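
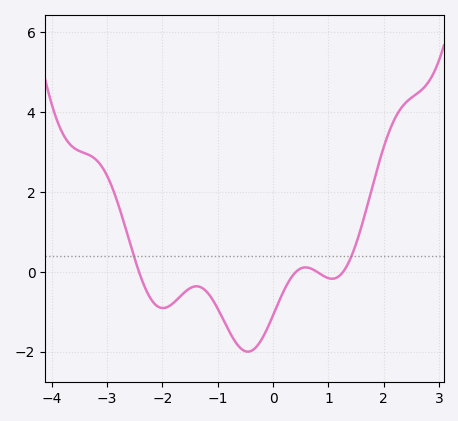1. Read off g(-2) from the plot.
-1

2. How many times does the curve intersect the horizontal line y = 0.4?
2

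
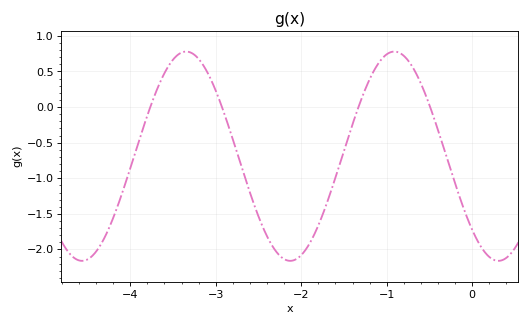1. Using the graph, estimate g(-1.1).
0.6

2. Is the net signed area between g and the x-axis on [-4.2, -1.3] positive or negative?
negative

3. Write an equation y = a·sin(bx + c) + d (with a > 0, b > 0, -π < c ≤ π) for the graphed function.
y = 1.47sin(2.6x - 2.4) - 0.69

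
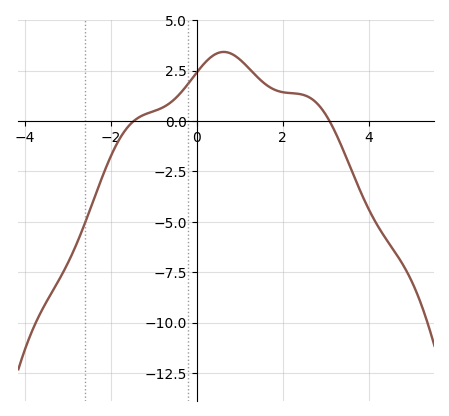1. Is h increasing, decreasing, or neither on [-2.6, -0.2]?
increasing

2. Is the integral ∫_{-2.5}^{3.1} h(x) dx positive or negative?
positive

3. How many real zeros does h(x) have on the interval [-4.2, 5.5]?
2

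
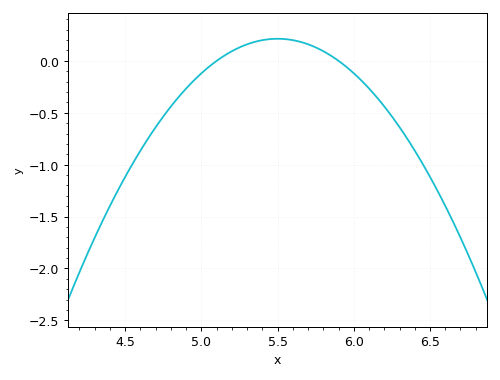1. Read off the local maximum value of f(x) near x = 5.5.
0.2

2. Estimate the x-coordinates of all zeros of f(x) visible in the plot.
5.1, 5.9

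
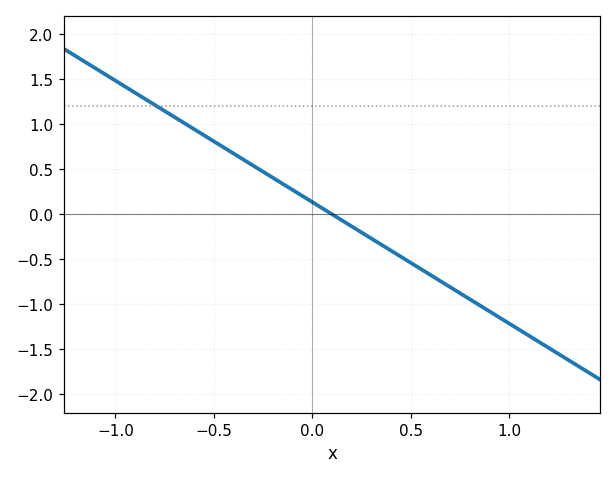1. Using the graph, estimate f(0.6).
-0.675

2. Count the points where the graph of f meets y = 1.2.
1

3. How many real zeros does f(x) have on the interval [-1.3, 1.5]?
1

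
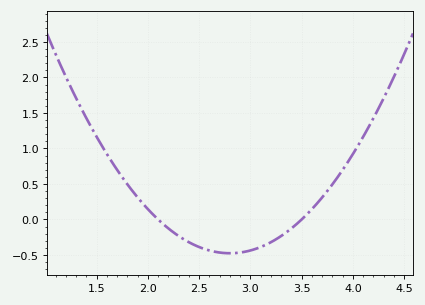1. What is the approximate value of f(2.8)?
-0.475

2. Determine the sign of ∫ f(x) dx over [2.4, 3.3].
negative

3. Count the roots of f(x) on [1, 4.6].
2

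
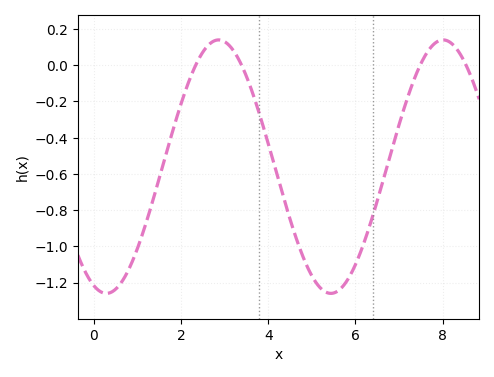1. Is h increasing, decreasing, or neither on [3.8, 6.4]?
neither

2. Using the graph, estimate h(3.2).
0.082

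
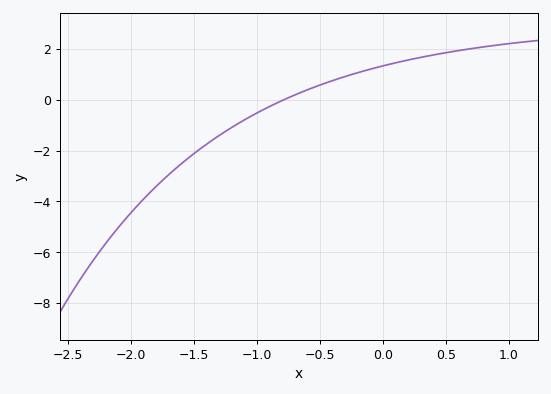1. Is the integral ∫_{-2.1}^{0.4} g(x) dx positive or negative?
negative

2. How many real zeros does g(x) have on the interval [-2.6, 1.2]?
1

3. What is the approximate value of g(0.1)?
1.45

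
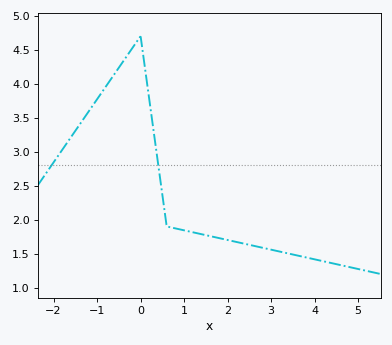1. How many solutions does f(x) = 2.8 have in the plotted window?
2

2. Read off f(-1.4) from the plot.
3.4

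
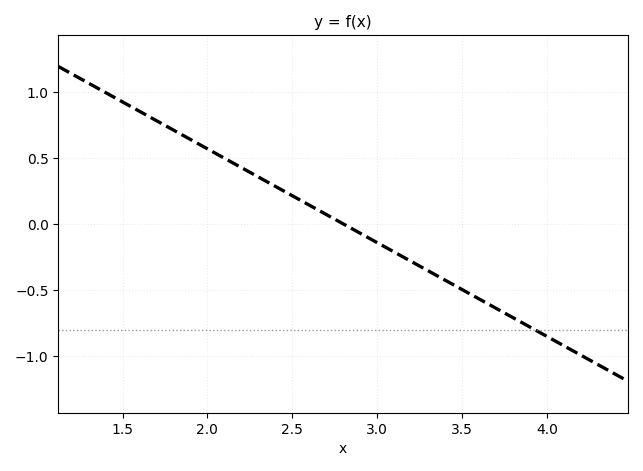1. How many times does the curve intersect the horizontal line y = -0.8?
1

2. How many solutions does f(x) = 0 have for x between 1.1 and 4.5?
1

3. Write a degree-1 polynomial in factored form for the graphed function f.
y = -0.71(x - 2.8)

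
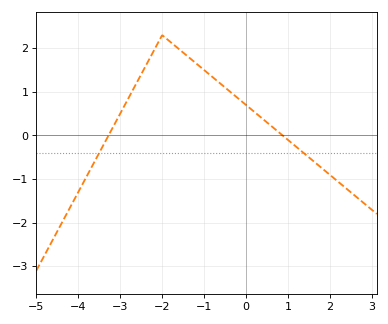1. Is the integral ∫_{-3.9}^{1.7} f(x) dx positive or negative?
positive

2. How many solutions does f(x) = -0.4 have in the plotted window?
2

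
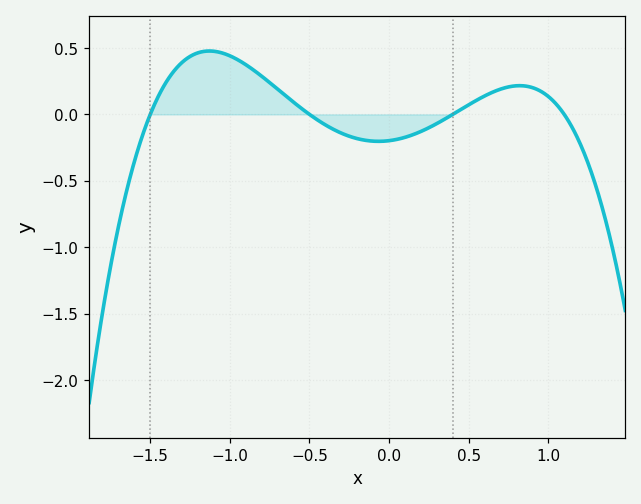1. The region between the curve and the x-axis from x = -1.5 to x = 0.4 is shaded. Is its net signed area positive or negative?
positive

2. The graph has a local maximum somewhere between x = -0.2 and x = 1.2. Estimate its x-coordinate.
0.82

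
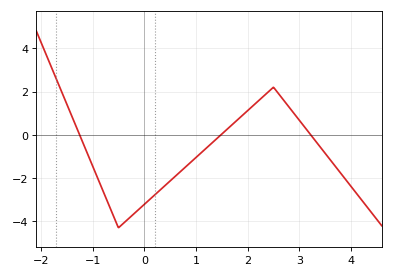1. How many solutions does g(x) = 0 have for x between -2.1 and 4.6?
3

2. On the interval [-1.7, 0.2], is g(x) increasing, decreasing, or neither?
neither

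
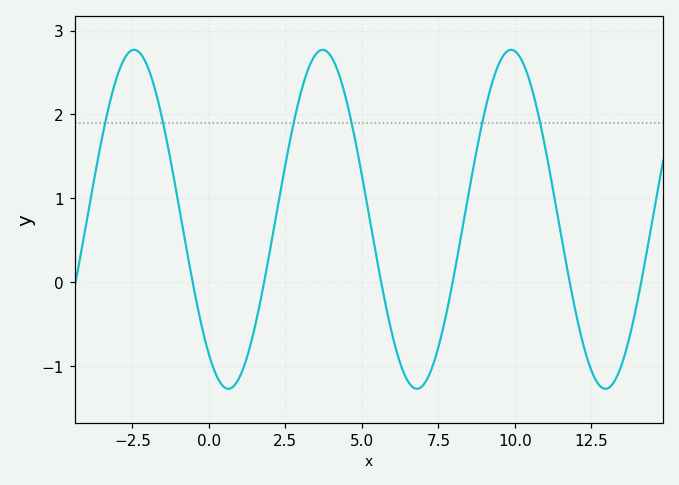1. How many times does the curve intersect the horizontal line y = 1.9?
6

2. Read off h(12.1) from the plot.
-0.546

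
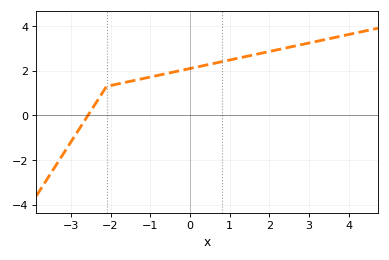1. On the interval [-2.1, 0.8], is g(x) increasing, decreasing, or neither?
increasing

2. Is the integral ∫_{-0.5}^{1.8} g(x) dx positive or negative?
positive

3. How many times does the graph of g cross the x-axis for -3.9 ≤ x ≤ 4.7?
1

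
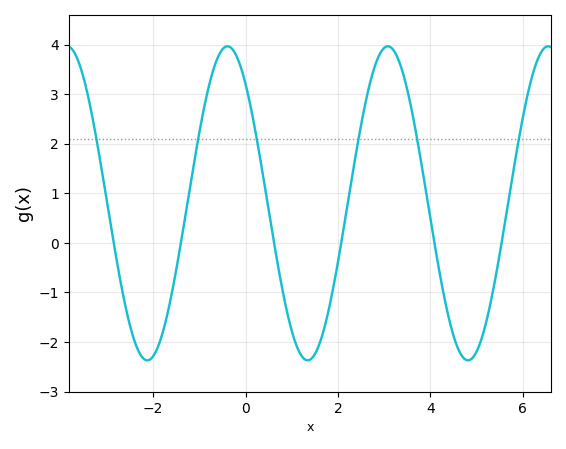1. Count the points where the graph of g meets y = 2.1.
6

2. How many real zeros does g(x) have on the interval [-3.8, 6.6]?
6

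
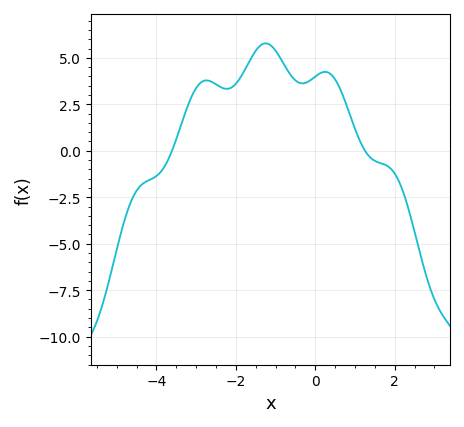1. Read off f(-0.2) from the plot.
3.6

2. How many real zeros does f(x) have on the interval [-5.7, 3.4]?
2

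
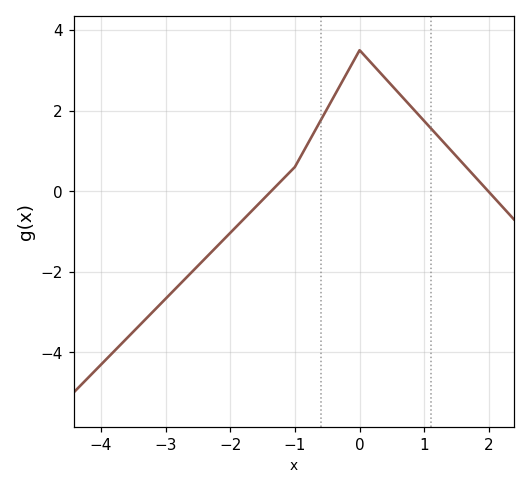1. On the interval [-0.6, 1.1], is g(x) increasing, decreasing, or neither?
neither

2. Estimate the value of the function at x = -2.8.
-2.4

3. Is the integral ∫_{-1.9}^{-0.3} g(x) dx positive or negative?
positive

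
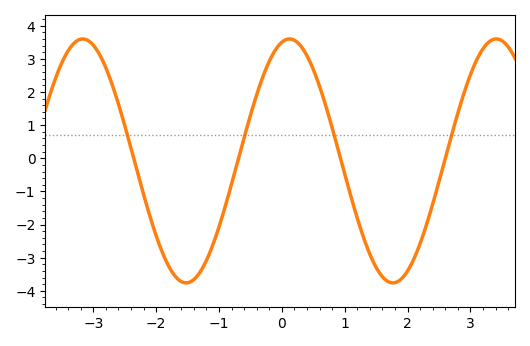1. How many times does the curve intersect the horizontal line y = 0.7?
4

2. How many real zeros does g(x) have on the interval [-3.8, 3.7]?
4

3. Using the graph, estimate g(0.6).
2.16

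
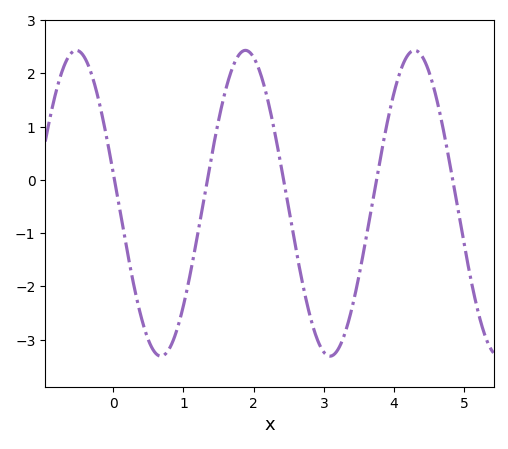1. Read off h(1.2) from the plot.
-1.04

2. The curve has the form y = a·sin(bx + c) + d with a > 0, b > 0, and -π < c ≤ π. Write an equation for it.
y = 2.87sin(2.61x + 2.94) - 0.44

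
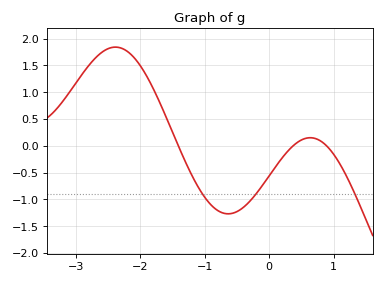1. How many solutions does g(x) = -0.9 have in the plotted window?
3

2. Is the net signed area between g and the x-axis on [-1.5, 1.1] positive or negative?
negative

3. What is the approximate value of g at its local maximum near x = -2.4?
1.84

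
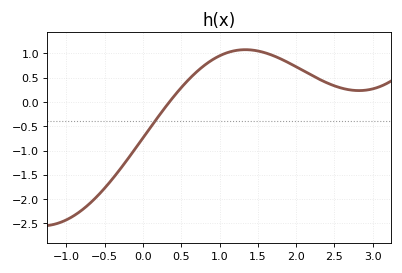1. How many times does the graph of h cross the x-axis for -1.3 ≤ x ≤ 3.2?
1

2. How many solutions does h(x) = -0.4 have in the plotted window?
1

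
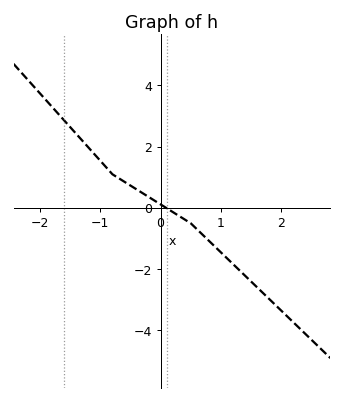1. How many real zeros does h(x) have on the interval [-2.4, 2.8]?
1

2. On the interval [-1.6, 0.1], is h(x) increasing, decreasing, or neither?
decreasing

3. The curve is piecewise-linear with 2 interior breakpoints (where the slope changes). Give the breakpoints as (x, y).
(-0.8, 1.1); (0.5, -0.5)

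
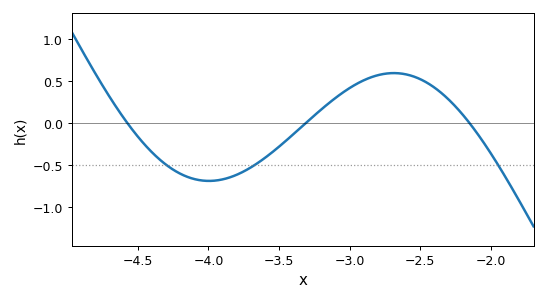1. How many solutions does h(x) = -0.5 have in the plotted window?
3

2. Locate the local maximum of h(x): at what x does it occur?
-2.69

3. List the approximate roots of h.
-4.57, -3.31, -2.15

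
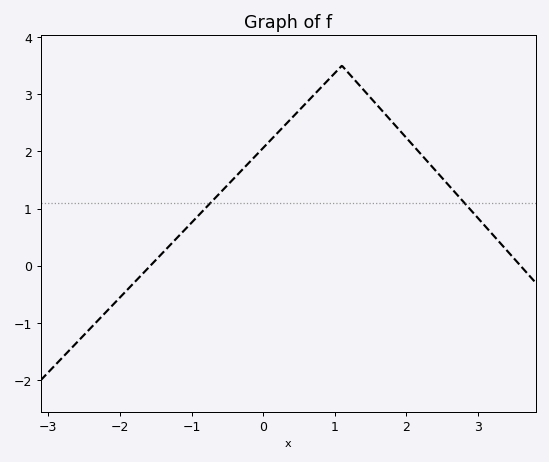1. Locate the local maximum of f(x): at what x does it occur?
1.1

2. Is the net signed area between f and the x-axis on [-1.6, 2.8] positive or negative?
positive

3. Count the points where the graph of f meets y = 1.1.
2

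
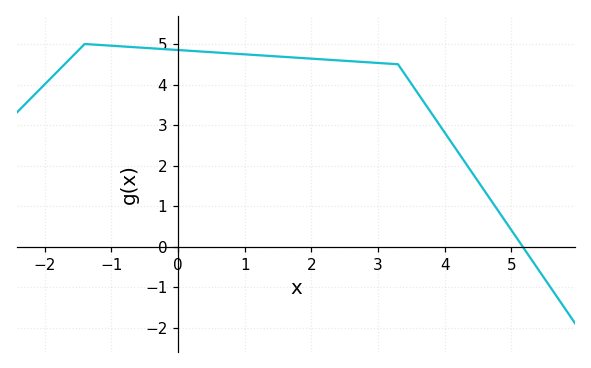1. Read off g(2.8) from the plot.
4.55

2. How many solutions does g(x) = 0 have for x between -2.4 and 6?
1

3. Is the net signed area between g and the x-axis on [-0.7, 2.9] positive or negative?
positive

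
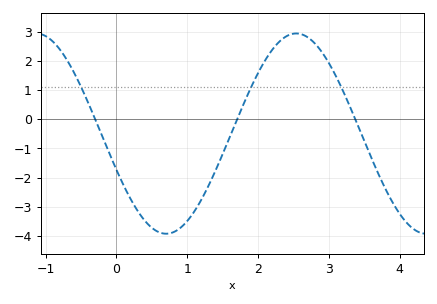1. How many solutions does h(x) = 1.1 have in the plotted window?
3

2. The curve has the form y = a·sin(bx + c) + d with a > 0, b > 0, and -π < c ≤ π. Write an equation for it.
y = 3.44sin(1.7x - 2.8) - 0.49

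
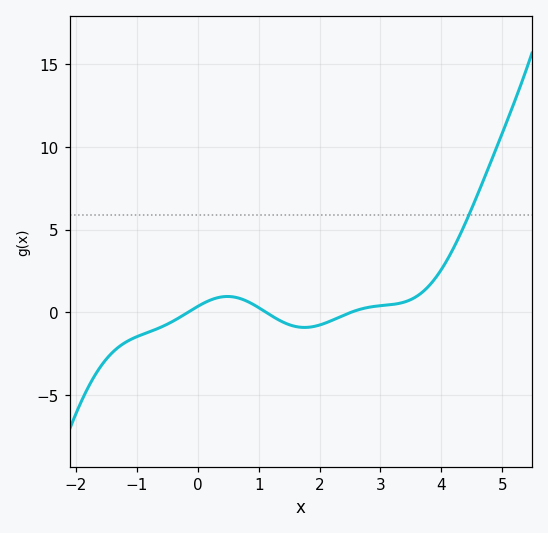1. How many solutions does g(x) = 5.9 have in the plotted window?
1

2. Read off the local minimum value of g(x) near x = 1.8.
-0.909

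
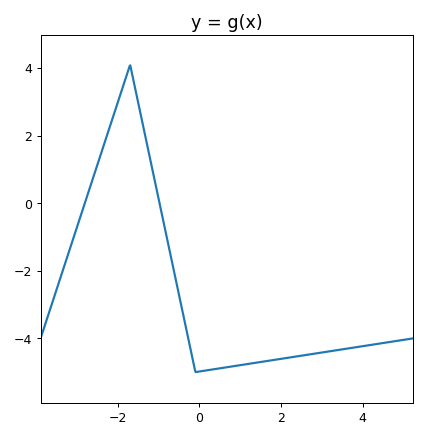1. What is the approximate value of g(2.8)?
-4.4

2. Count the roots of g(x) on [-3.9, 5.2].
2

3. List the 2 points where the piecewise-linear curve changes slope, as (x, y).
(-1.7, 4.1); (-0.1, -5)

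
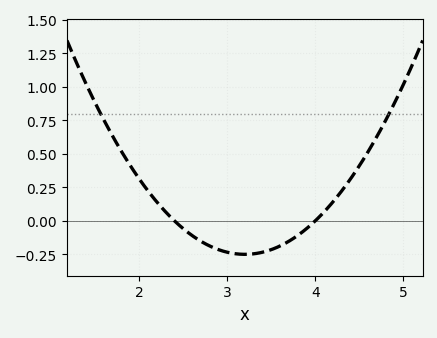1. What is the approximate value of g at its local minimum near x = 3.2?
-0.24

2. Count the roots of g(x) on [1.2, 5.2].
2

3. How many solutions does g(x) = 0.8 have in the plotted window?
2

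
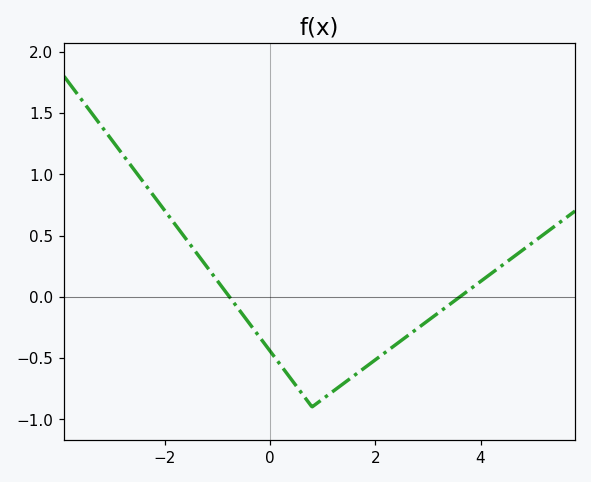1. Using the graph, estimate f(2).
-0.516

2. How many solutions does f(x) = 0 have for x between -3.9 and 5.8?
2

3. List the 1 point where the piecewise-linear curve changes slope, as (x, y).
(0.8, -0.9)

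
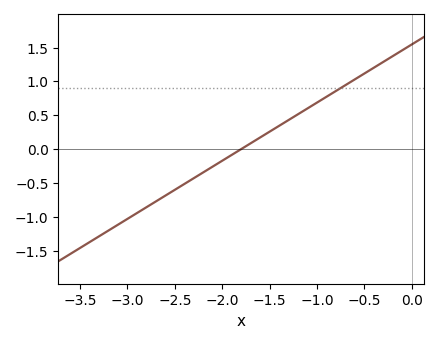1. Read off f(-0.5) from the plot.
1.12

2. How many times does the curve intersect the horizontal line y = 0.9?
1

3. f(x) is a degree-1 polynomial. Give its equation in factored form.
y = 0.86(x + 1.8)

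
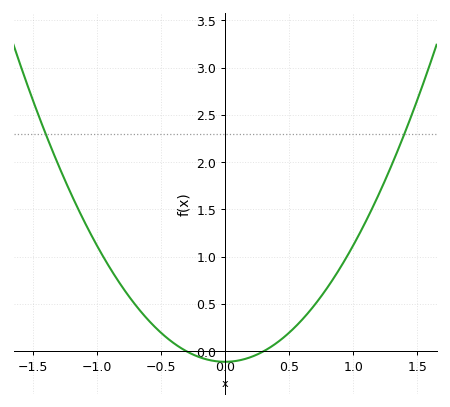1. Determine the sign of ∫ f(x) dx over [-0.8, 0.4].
positive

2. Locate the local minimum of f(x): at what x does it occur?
0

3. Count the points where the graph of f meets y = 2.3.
2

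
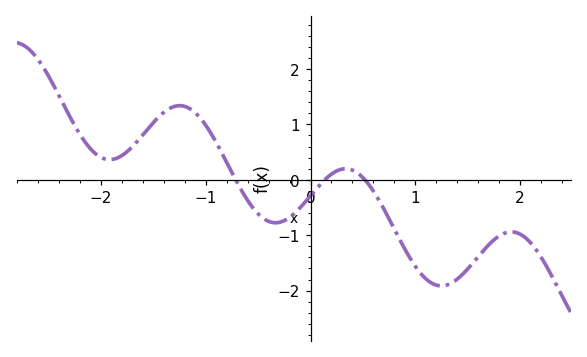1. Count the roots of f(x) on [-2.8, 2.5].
3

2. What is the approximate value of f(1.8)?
-1.01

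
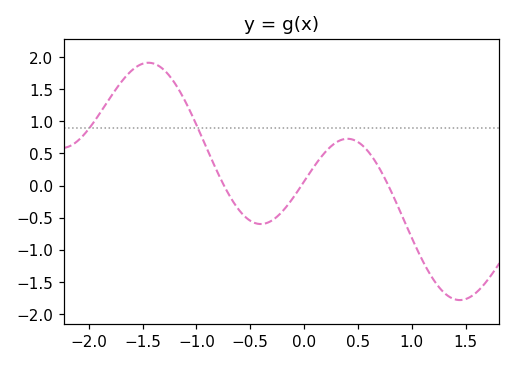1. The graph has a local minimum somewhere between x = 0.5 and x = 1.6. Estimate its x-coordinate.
1.4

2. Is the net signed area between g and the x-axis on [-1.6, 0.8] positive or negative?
positive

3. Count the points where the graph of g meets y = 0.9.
2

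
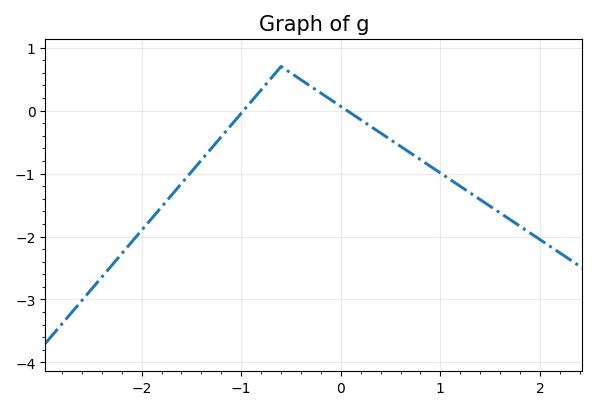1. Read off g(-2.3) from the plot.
-2.5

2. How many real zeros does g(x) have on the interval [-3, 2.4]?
2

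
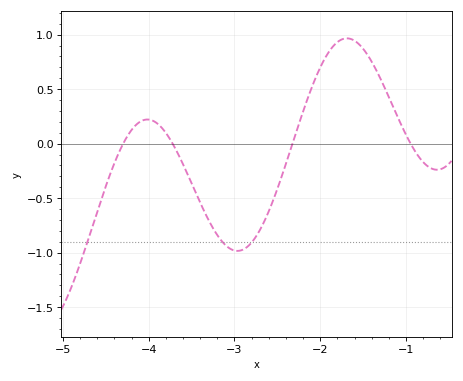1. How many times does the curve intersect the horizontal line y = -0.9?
3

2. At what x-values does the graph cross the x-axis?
-4.3, -3.7, -2.3, -0.9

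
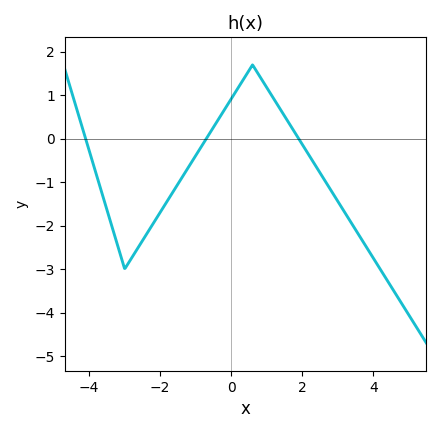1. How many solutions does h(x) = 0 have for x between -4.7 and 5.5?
3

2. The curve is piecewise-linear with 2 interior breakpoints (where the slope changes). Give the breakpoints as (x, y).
(-3, -3); (0.6, 1.7)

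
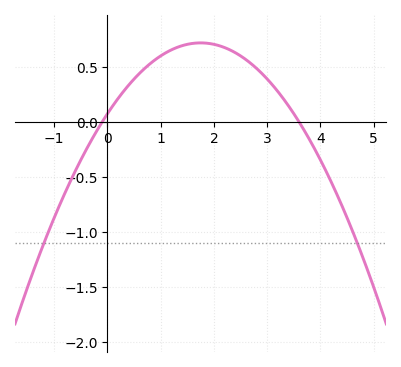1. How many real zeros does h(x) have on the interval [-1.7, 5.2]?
2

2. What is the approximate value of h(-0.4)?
-0.25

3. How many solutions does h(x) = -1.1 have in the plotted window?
2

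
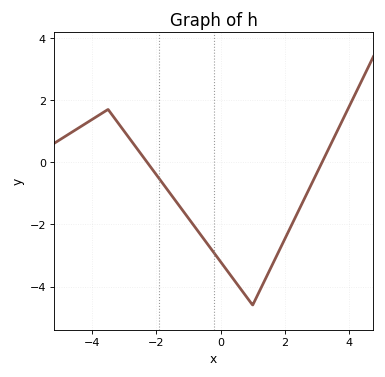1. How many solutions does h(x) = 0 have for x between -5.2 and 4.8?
2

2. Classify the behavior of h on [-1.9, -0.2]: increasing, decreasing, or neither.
decreasing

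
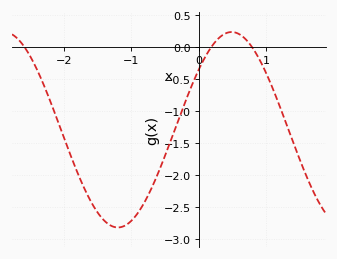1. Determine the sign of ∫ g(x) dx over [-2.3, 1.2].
negative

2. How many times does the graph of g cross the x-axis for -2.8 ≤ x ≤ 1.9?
3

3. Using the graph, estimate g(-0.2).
-0.854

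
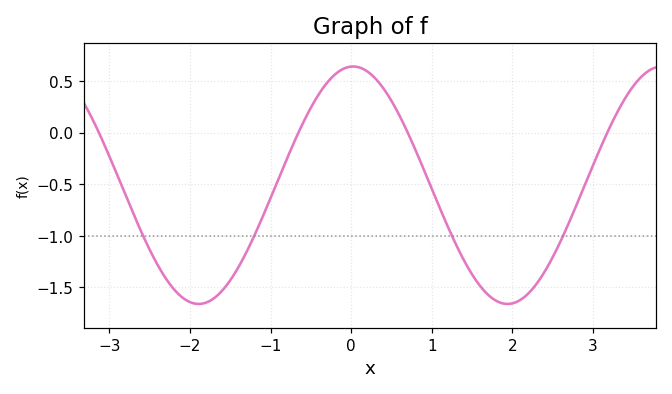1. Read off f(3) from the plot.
-0.3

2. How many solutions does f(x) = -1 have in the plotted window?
4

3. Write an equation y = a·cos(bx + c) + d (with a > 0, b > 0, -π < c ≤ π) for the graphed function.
y = 1.15cos(1.6x - 0.04) - 0.51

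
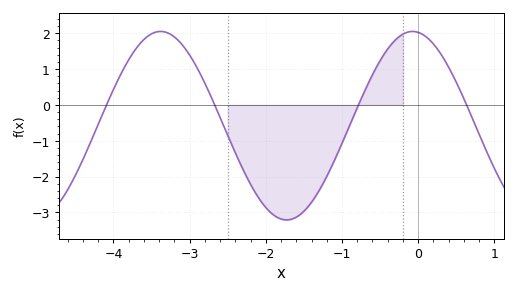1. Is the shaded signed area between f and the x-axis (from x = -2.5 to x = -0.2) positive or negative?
negative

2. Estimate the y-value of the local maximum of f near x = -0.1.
2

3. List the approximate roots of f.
-4.1, -2.7, -0.8, 0.6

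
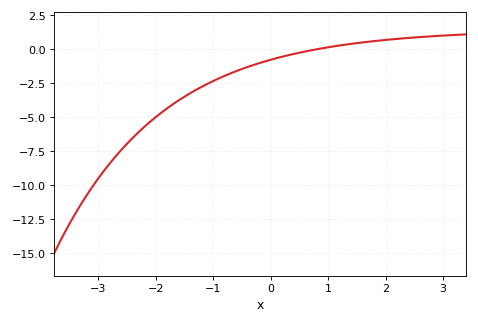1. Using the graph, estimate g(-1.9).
-4.65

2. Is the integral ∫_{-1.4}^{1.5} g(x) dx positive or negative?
negative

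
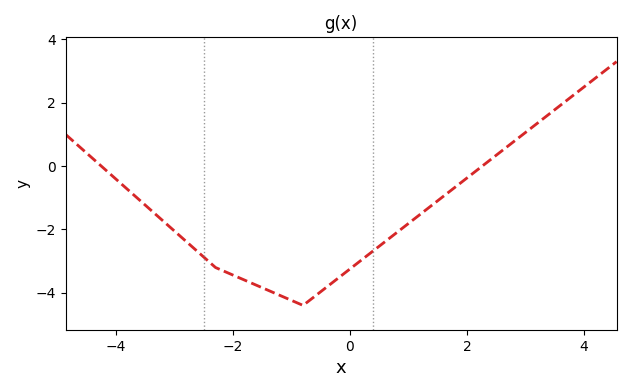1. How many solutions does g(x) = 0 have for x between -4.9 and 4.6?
2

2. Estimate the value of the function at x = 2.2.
-0.086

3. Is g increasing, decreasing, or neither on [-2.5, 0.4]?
neither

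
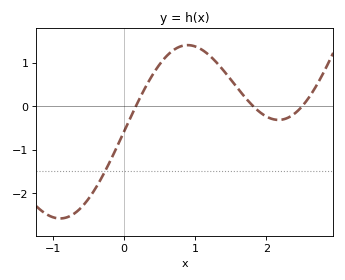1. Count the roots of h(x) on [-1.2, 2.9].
3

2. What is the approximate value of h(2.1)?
-0.3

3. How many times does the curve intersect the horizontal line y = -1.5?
1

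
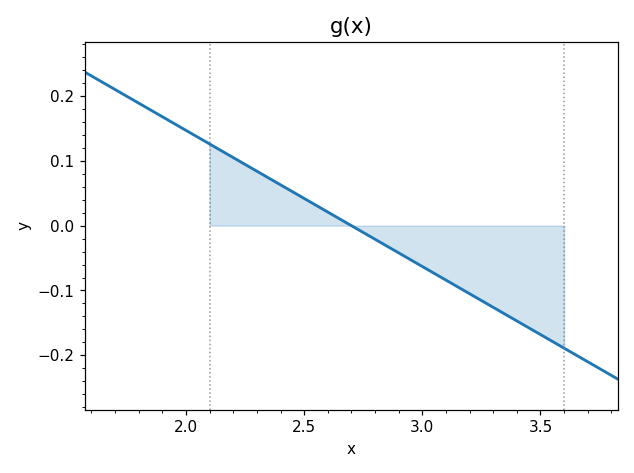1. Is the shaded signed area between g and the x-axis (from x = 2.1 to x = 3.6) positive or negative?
negative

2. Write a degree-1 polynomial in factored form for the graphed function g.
y = -0.21(x - 2.7)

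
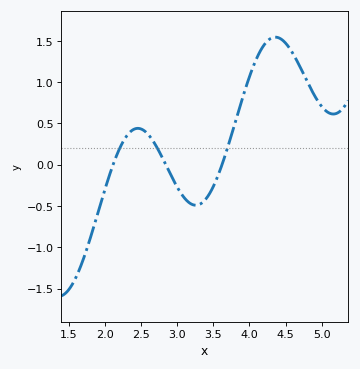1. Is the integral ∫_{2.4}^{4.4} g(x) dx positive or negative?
positive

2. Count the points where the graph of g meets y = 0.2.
3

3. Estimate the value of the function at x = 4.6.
1.35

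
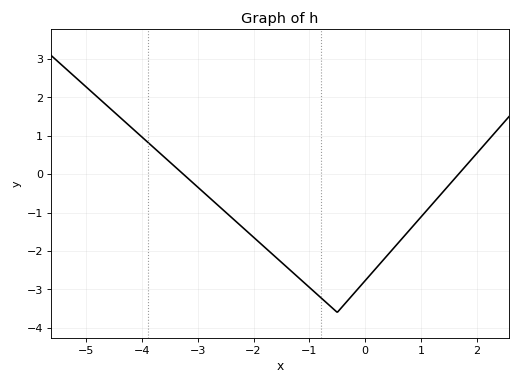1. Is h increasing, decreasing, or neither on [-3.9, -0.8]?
decreasing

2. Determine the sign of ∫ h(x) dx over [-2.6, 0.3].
negative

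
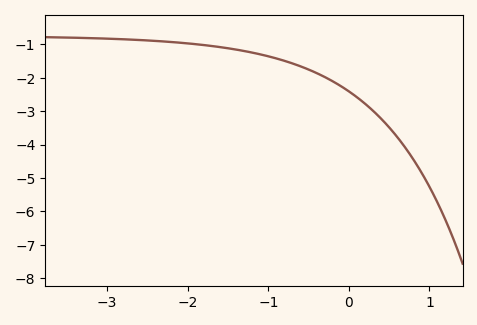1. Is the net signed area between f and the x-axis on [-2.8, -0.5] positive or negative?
negative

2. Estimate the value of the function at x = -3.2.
-0.818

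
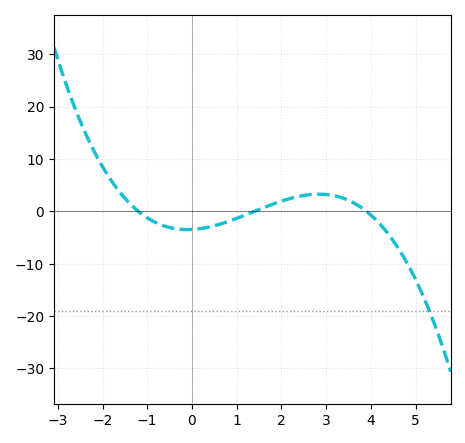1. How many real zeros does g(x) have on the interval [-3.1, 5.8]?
3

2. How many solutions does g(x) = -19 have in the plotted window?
1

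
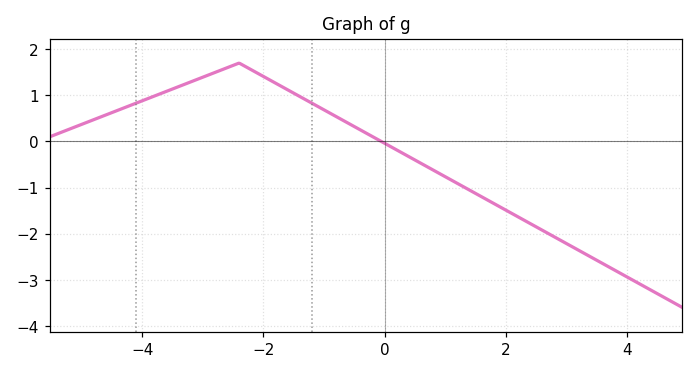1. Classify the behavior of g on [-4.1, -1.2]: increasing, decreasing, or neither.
neither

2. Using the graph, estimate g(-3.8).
1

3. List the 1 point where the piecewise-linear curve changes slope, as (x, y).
(-2.4, 1.7)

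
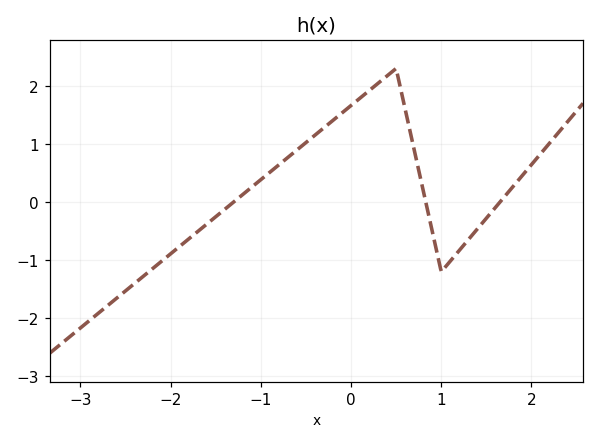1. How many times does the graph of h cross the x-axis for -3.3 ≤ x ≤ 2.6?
3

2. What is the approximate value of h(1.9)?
0.461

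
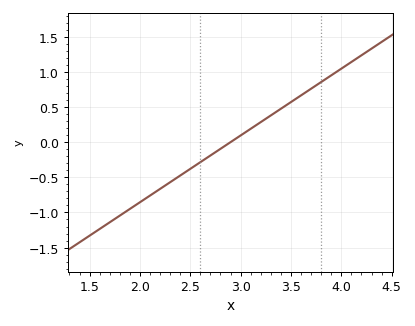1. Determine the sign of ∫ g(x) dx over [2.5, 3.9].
positive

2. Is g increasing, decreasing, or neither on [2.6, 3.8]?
increasing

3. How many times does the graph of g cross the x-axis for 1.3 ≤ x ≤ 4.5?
1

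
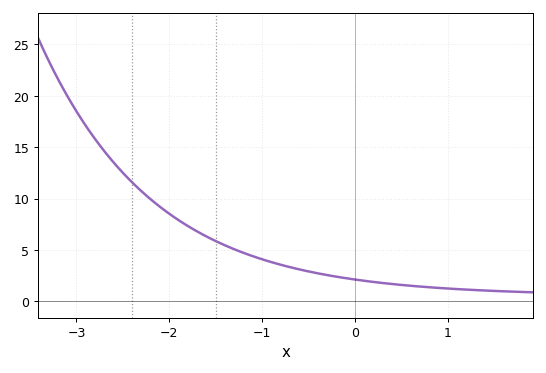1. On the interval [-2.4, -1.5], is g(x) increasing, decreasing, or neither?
decreasing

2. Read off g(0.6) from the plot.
1.51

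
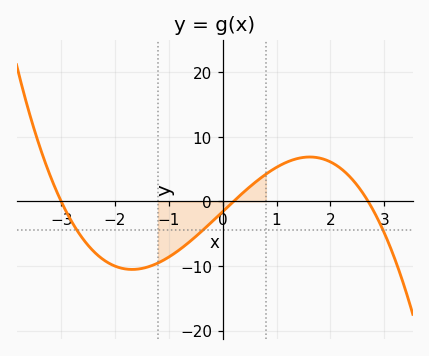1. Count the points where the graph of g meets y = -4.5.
3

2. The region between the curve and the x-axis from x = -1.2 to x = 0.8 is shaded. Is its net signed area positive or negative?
negative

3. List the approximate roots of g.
-3, 0.2, 2.7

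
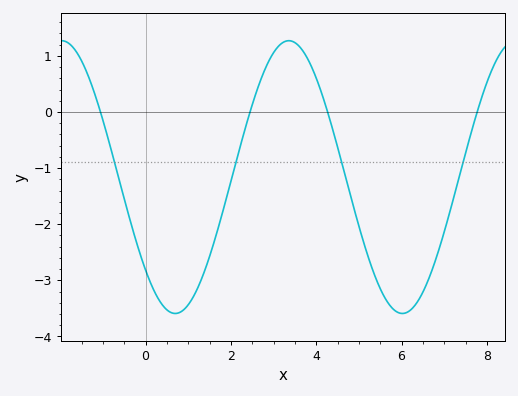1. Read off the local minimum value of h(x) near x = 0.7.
-3.59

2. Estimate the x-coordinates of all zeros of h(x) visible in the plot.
-1.06, 2.45, 4.27, 7.77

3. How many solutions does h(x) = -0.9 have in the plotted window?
4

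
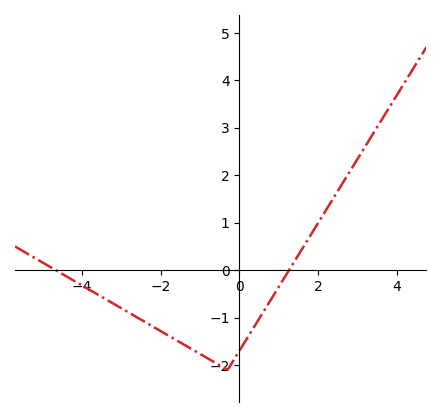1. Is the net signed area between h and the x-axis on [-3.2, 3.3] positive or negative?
negative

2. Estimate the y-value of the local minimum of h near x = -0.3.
-2.1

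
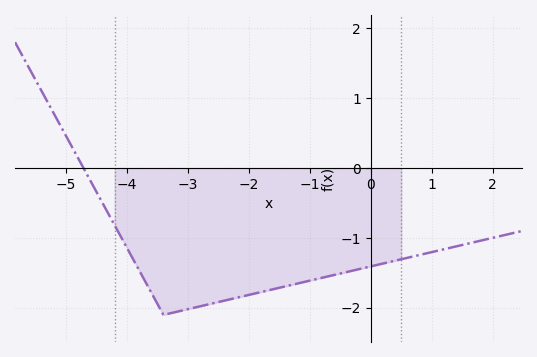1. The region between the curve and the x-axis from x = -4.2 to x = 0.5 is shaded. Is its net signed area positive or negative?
negative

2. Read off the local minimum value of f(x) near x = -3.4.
-2.1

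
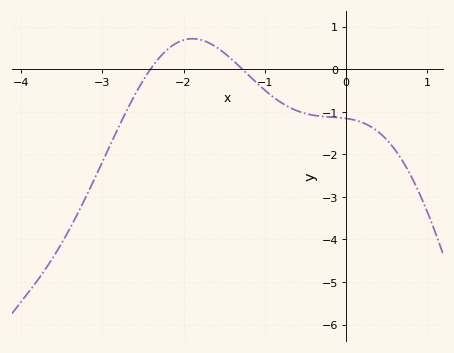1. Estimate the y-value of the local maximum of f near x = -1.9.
0.718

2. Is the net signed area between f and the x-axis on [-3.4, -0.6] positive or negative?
negative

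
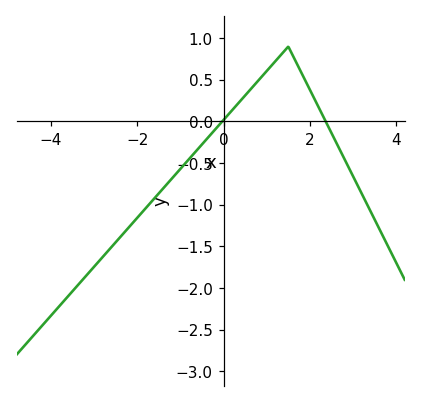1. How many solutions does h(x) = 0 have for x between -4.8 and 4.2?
2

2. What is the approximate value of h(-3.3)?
-1.9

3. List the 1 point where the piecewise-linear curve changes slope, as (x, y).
(1.5, 0.9)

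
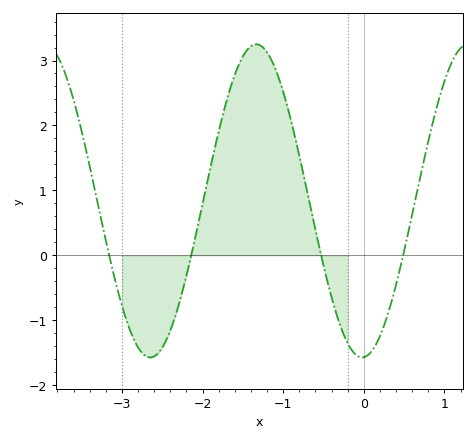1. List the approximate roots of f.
-3.2, -2.1, -0.5, 0.5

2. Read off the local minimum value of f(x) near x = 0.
-1.6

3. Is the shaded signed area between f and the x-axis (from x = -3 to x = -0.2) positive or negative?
positive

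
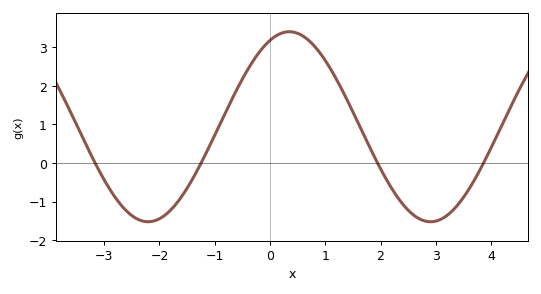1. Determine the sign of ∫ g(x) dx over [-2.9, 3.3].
positive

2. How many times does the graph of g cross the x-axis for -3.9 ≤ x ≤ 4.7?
4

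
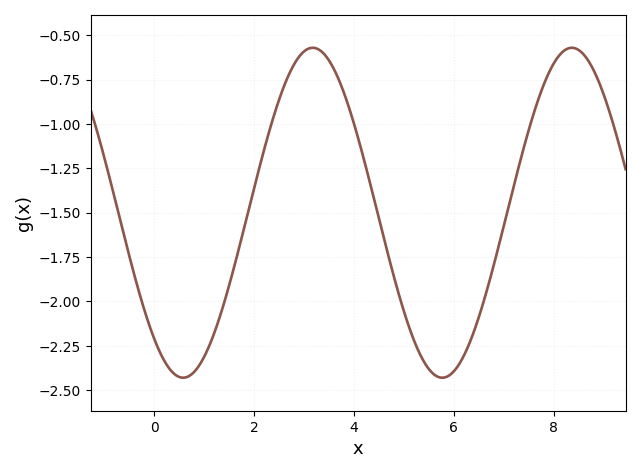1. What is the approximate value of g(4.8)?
-1.86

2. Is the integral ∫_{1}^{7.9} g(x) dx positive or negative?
negative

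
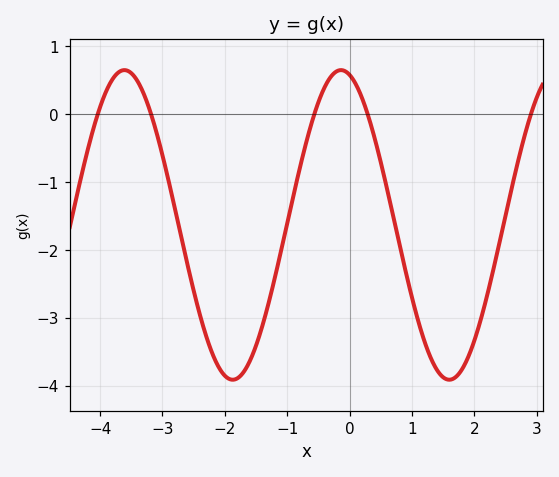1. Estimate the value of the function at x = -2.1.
-3.7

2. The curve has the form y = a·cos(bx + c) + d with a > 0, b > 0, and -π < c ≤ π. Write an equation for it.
y = 2.28cos(1.8x + 0.25) - 1.63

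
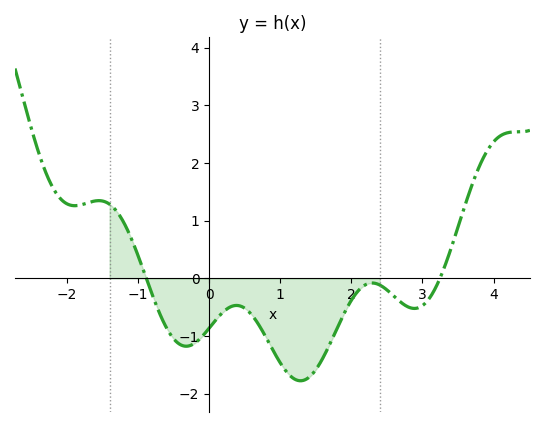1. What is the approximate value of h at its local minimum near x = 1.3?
-1.77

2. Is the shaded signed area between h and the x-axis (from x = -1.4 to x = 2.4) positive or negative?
negative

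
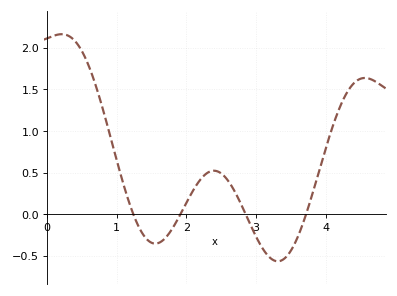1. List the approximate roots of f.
1.2, 1.9, 2.9, 3.7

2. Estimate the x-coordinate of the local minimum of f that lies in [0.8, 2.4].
1.6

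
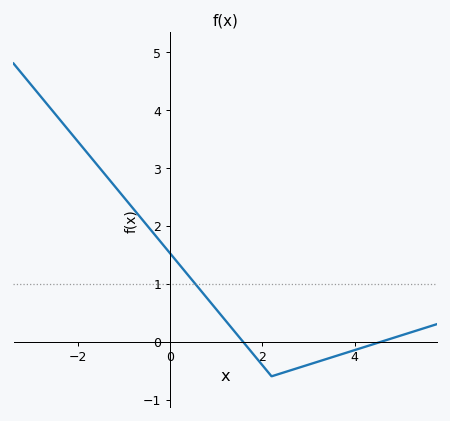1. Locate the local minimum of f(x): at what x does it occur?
2.2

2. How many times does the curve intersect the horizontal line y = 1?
1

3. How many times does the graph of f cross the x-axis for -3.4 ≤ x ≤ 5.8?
2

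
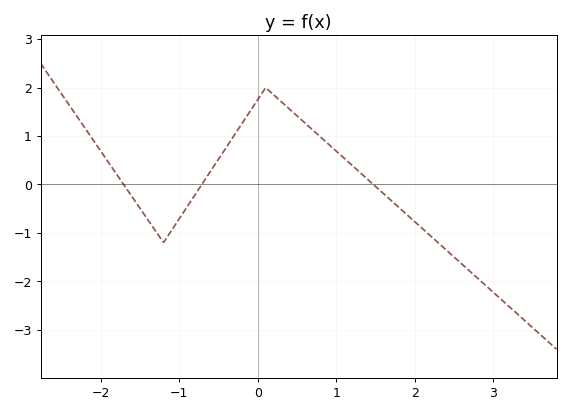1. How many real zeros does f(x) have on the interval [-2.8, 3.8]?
3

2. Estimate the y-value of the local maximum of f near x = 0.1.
2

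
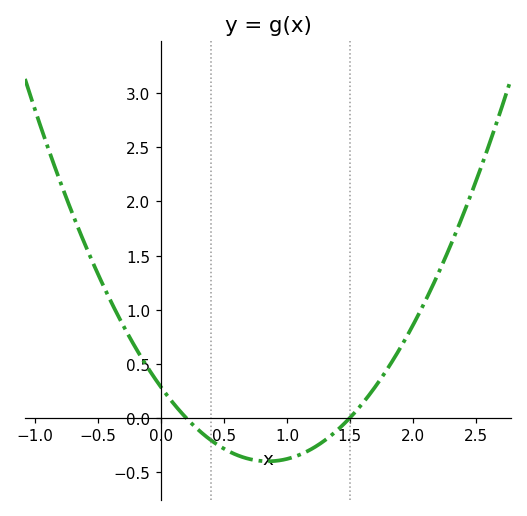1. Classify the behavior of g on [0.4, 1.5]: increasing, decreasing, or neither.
neither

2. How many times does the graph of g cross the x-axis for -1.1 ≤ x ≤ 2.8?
2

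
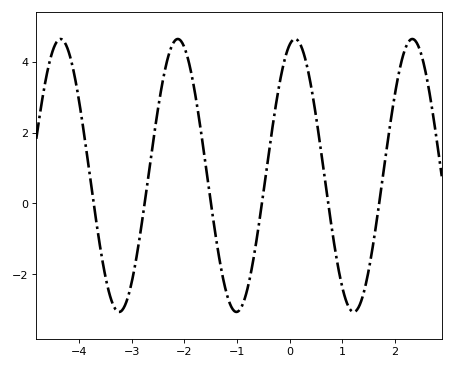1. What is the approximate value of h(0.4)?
3.36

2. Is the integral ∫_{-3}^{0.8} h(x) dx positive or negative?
positive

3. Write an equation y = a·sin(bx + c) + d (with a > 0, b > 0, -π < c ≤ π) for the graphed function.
y = 3.85sin(2.82x + 1.28) + 0.79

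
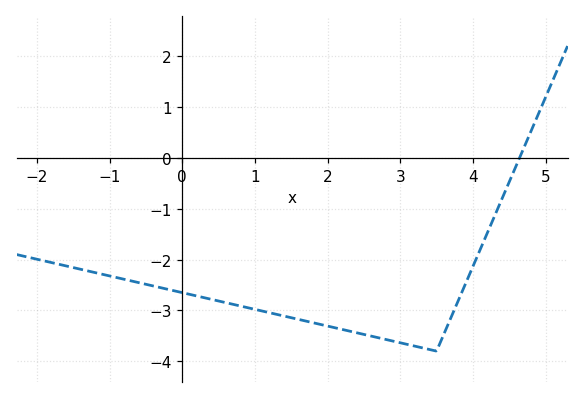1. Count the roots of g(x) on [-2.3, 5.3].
1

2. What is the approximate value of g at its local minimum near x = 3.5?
-3.8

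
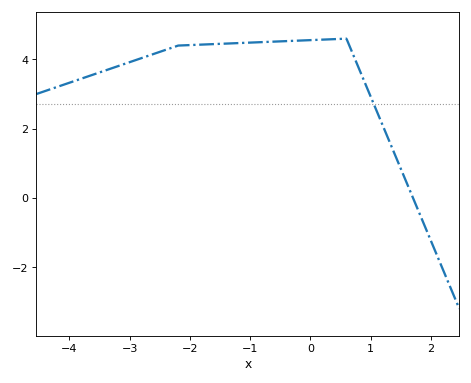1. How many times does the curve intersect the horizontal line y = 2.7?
1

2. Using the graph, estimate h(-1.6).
4.44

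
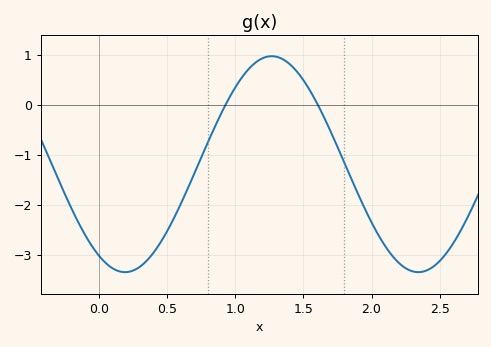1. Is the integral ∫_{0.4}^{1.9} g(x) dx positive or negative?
negative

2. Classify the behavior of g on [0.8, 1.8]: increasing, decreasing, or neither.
neither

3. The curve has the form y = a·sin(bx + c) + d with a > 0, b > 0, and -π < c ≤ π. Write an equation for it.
y = 2.16sin(2.92x - 2.13) - 1.19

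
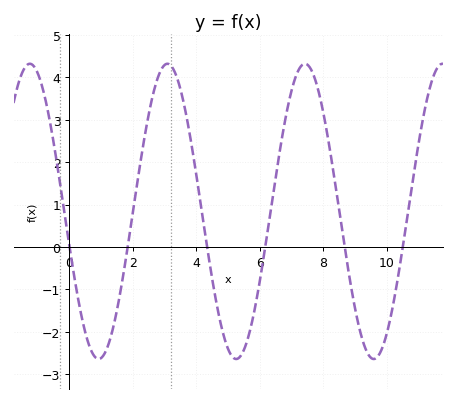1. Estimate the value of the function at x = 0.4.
-1.7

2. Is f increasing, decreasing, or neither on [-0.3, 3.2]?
neither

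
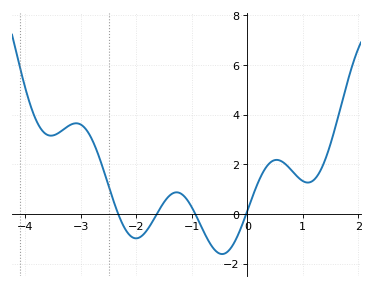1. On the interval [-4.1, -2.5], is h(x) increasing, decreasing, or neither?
neither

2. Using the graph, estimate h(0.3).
1.75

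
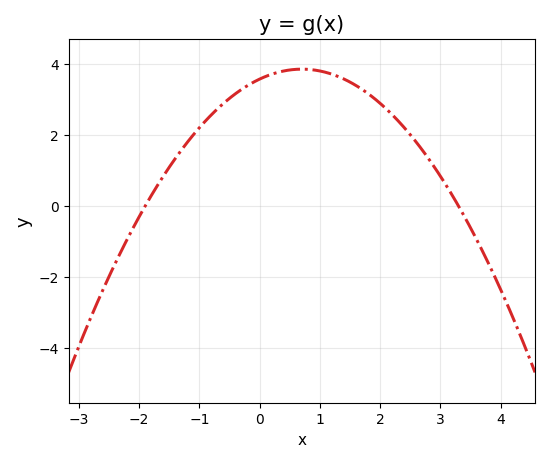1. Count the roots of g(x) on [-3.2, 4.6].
2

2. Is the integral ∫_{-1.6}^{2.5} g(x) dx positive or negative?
positive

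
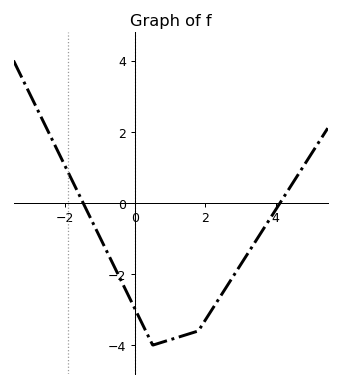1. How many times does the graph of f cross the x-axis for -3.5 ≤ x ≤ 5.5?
2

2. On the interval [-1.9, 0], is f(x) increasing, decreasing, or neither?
decreasing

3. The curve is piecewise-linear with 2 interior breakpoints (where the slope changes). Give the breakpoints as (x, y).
(0.5, -4); (1.8, -3.6)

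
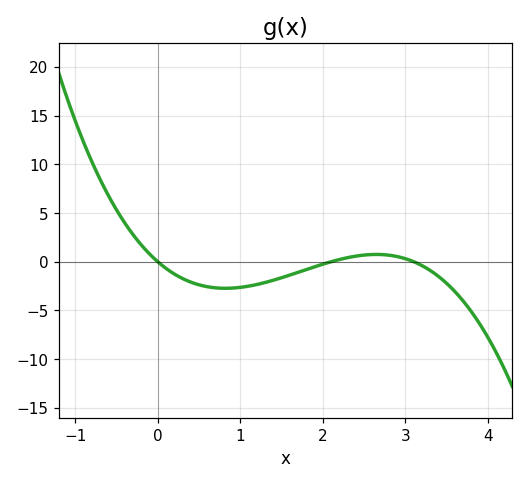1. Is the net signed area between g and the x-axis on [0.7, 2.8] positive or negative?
negative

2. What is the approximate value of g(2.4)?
0.575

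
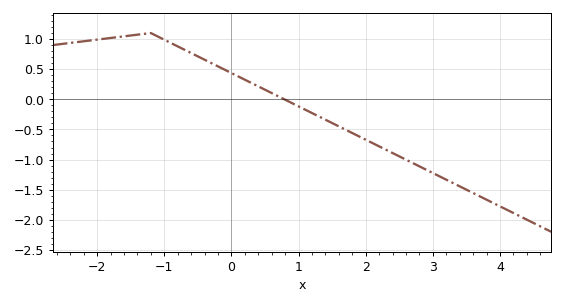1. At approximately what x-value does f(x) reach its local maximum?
-1.2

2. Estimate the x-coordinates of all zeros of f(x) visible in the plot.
0.789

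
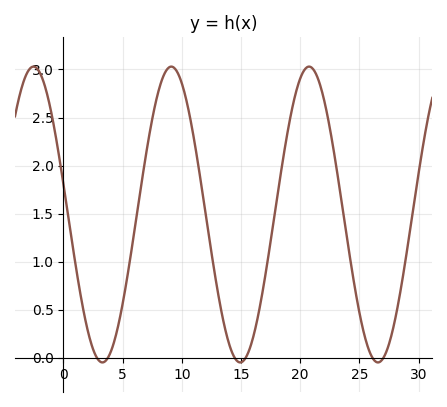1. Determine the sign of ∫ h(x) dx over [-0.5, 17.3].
positive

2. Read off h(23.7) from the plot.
1.45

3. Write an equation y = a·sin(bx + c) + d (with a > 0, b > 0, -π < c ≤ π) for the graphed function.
y = 1.54sin(0.54x + 2.9) + 1.49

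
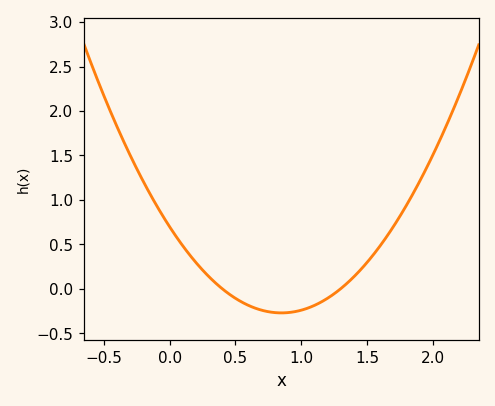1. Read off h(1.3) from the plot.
0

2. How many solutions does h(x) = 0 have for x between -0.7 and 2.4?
2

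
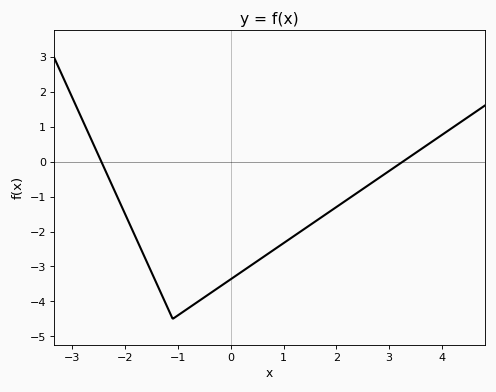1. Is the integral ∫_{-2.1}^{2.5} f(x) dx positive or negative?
negative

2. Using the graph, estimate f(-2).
-1.51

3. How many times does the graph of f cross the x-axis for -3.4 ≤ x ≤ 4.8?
2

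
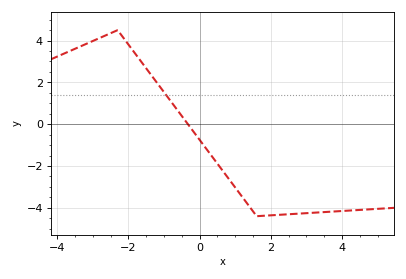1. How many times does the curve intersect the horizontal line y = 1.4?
1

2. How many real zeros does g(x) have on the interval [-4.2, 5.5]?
1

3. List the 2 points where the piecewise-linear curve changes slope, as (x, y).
(-2.3, 4.5); (1.6, -4.4)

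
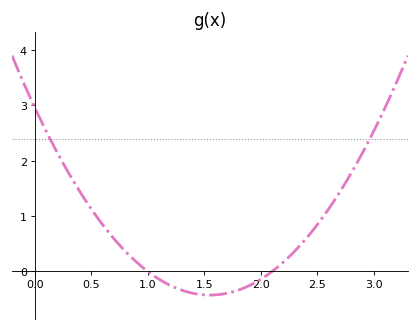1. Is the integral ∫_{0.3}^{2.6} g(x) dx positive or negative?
positive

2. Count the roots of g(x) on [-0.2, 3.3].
2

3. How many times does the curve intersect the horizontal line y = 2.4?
2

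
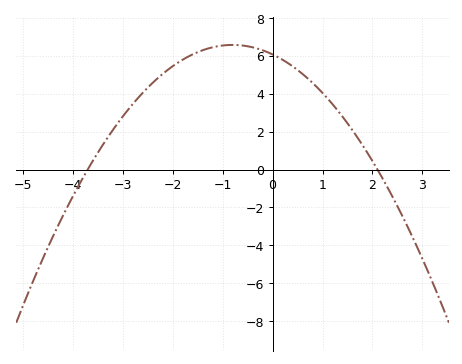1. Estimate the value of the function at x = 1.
4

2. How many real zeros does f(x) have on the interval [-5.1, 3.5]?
2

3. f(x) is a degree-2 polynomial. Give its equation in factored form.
y = -0.78(x + 3.7)(x - 2.1)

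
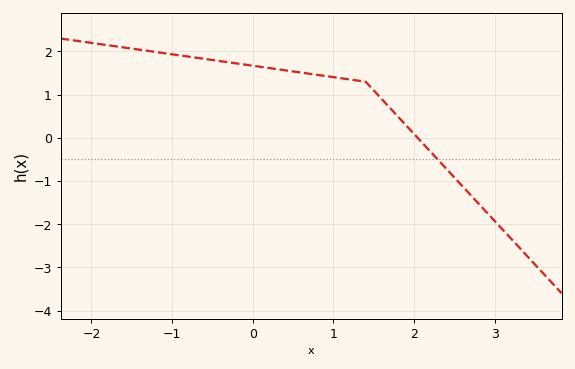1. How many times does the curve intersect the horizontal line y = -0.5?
1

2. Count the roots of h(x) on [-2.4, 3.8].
1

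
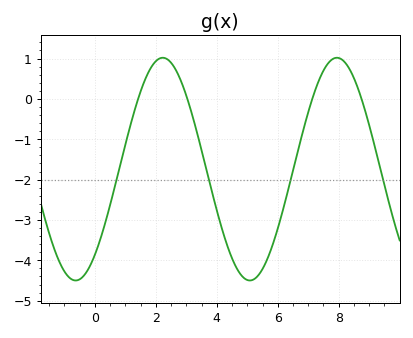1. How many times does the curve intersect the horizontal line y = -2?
4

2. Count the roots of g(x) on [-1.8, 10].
4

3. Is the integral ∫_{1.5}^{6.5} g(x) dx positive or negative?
negative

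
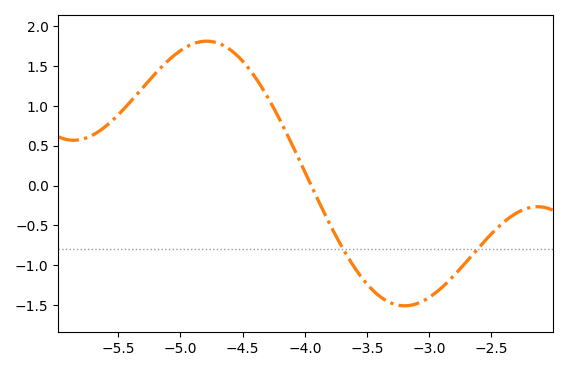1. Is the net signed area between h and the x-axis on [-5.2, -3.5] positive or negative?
positive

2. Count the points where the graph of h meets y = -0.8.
2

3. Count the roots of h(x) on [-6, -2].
1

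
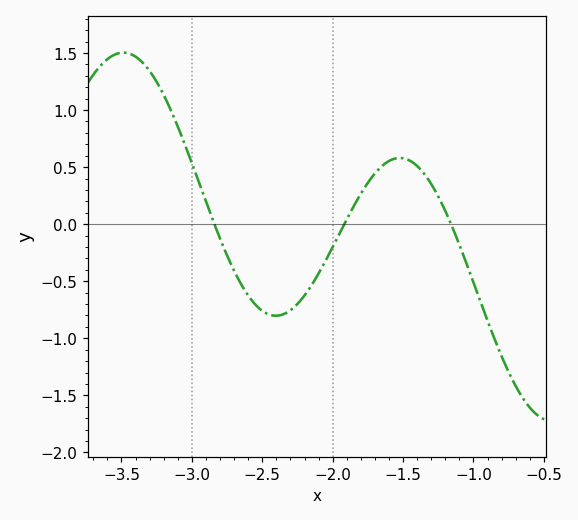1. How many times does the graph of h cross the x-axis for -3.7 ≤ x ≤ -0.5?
3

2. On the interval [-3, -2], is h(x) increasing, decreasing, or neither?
neither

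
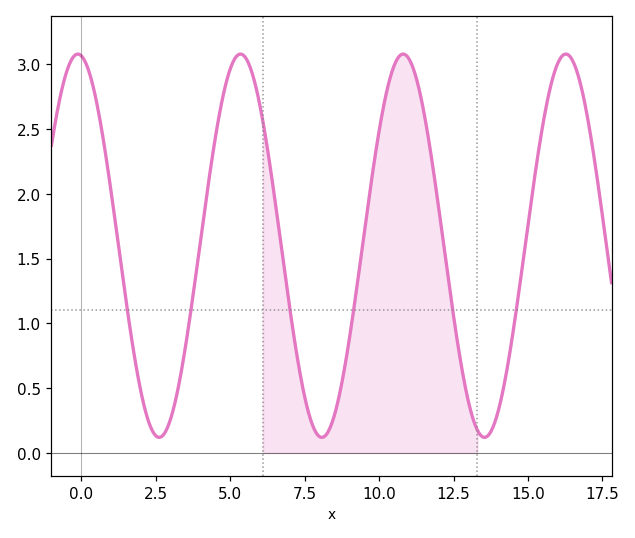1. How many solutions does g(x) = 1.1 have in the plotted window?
6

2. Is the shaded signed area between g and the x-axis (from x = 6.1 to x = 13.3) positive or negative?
positive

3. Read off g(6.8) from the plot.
1.45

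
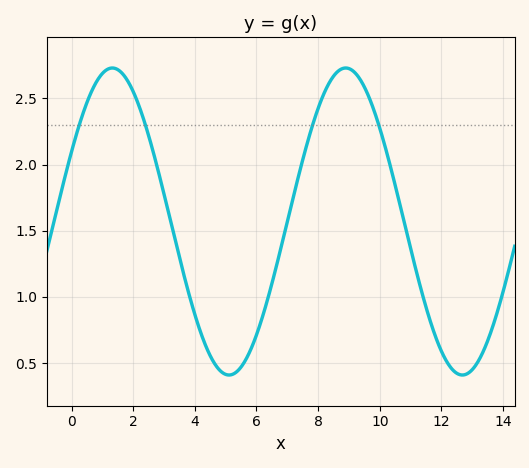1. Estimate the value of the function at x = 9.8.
2.42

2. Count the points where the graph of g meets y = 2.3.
4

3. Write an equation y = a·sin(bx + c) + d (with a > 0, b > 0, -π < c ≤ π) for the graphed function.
y = 1.16sin(0.83x + 0.472) + 1.57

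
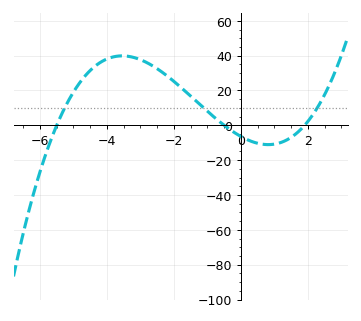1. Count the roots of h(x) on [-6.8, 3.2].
3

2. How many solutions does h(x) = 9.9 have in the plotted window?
3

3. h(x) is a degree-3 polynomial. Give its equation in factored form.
y = 1.23(x + 5.5)(x + 0.5)(x - 1.9)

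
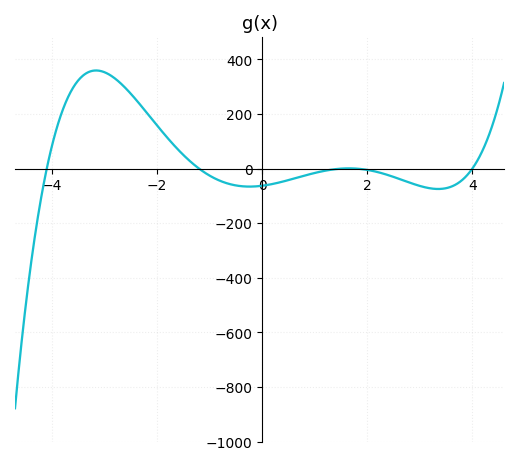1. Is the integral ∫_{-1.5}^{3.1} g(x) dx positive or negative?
negative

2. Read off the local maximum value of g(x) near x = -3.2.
360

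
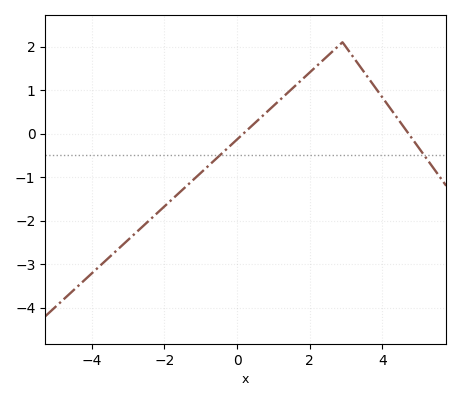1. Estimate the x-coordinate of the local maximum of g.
2.9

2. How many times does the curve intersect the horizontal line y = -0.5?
2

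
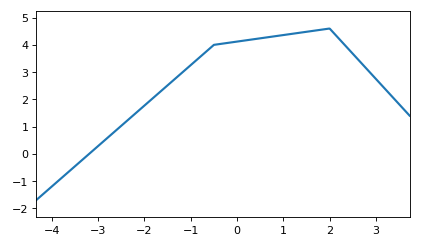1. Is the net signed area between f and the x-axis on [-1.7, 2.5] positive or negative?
positive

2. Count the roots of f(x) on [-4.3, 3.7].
1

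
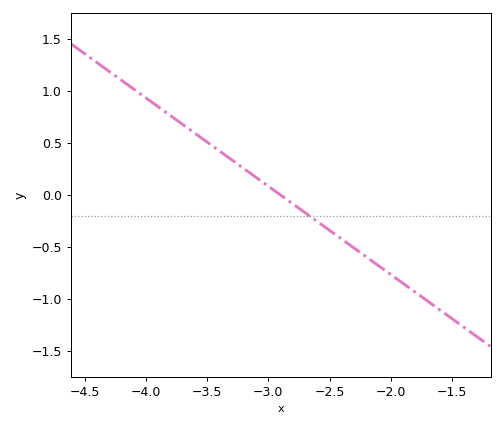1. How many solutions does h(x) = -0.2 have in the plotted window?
1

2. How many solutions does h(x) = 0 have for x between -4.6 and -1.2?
1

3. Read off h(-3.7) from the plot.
0.68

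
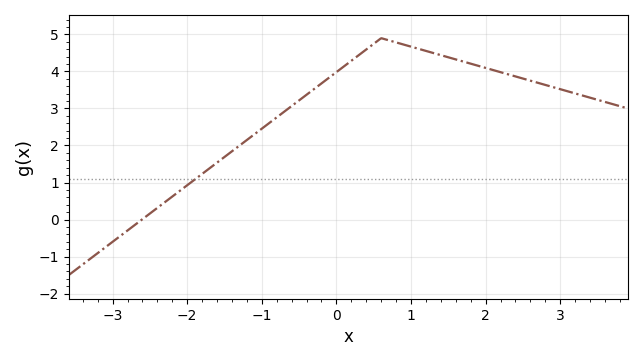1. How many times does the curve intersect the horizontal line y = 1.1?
1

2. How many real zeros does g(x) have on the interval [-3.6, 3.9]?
1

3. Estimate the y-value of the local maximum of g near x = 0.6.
4.9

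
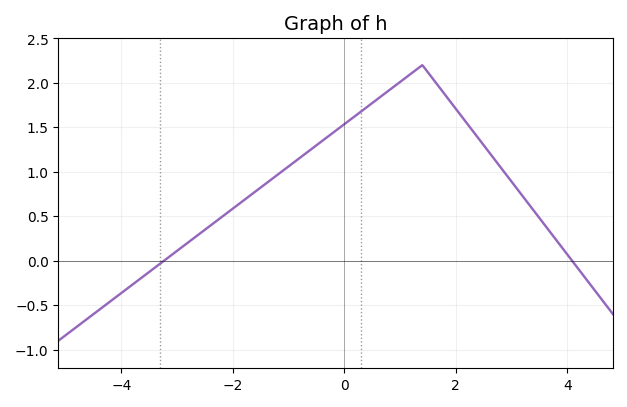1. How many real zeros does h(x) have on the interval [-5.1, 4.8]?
2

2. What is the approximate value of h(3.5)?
0.5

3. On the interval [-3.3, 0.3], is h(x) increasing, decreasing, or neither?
increasing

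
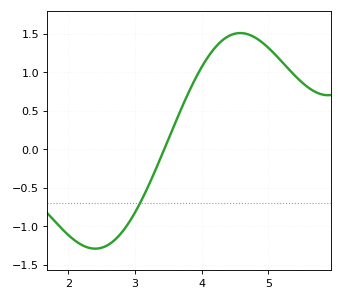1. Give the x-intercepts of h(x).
3.4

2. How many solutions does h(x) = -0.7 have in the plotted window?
1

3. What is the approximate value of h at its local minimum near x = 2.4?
-1.3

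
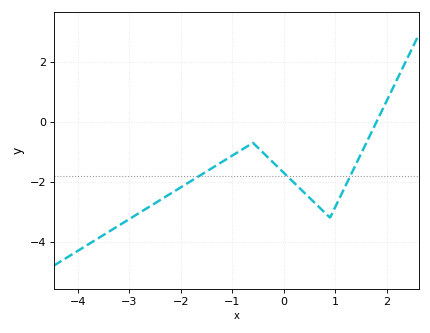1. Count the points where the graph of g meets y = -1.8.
3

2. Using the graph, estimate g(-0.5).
-0.867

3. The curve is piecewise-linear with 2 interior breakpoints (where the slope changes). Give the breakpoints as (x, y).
(-0.6, -0.7); (0.9, -3.2)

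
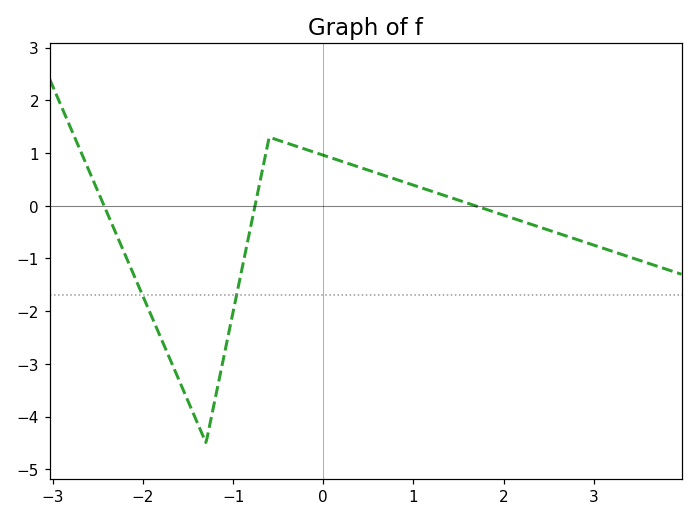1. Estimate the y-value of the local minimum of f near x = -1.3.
-4.5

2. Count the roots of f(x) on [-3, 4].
3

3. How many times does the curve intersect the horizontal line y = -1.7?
2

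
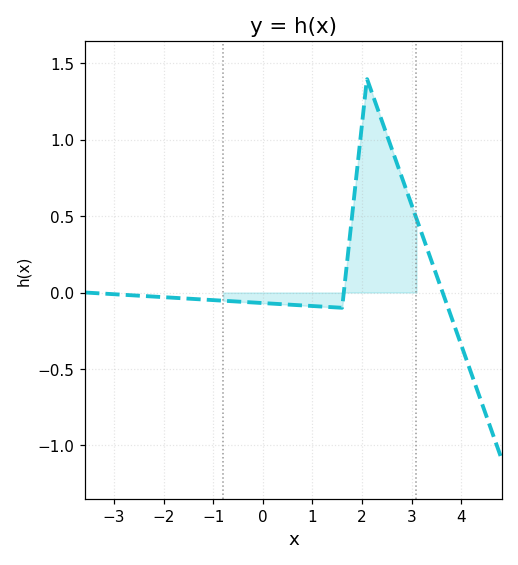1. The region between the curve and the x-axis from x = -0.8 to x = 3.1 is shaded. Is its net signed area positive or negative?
positive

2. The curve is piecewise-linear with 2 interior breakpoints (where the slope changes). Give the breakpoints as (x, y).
(1.6, -0.1); (2.1, 1.4)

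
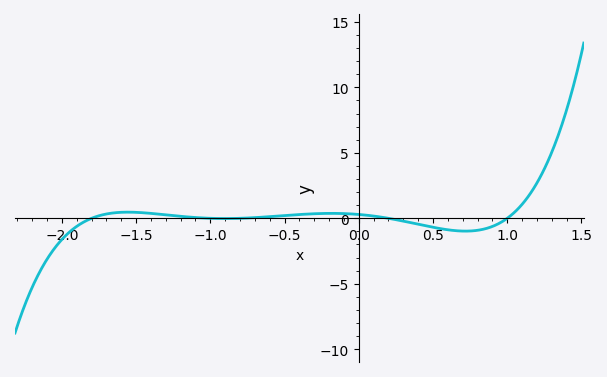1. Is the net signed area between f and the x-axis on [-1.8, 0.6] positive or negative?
positive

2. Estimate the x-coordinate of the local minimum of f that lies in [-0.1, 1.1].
0.7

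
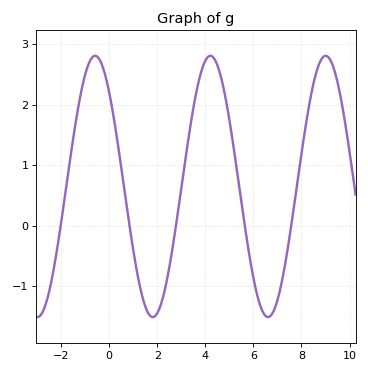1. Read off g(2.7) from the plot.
-0.2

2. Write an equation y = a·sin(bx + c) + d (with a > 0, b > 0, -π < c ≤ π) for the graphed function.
y = 2.16sin(1.3x + 2.3) + 0.65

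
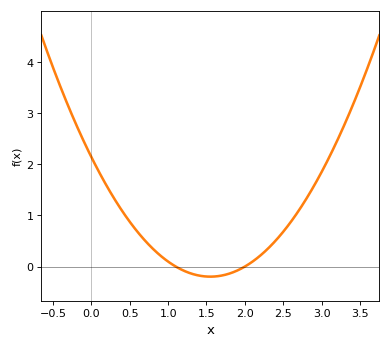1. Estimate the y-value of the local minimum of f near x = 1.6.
-0.196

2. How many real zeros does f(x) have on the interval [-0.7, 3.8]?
2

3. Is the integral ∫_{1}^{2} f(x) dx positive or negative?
negative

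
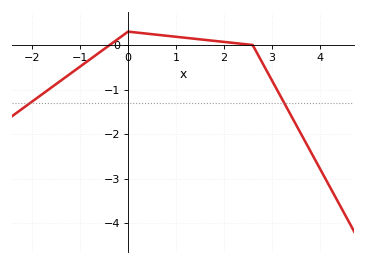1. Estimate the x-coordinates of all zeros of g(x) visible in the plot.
-0.4, 2.6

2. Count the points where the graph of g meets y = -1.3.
2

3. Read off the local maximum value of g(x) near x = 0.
0.3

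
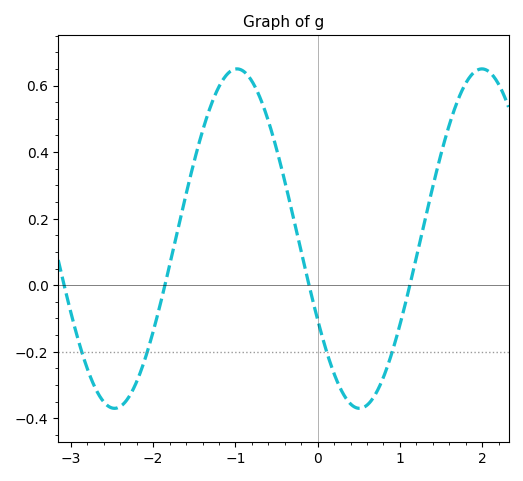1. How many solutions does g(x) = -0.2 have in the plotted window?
4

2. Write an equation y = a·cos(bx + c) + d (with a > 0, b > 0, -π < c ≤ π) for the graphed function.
y = 0.51cos(2.11x + 2.07) + 0.14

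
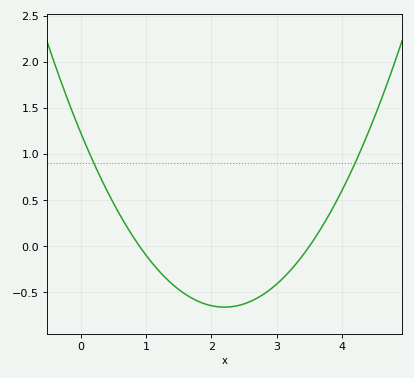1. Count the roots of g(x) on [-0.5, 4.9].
2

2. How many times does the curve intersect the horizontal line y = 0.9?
2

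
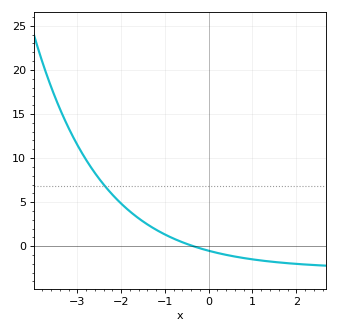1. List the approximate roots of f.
-0.352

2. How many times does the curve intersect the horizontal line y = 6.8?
1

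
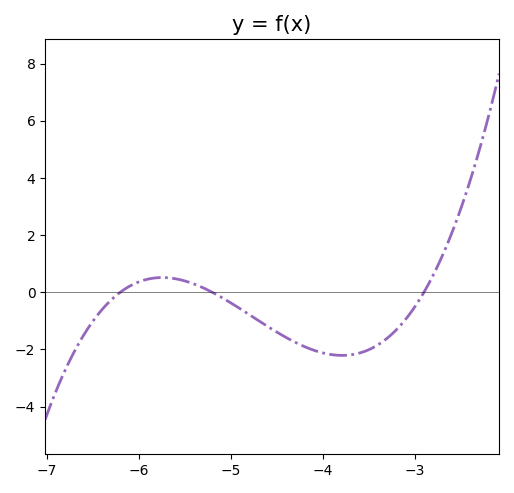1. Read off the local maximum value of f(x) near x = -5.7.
0.6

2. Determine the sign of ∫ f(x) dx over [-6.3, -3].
negative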